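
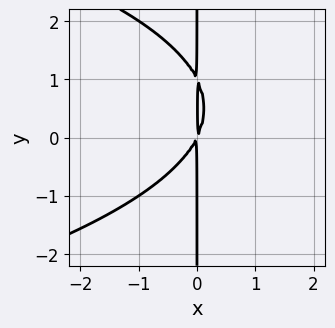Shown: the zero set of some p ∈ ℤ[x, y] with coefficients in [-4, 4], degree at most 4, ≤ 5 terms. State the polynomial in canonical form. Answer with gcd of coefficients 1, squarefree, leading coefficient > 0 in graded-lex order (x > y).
x*y^2 + 2*x^2 - x*y

1. The degree is 3 — the shape is more complex than any degree-2 curve.
2. From the visible intercepts: every point of the y-axis in the box is on the curve.
3. Solving for integer coefficients yields p as stated.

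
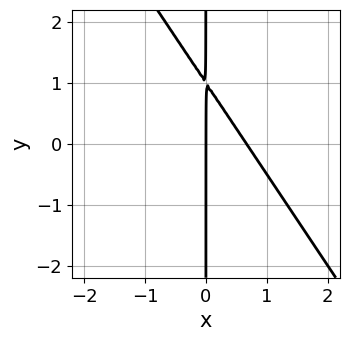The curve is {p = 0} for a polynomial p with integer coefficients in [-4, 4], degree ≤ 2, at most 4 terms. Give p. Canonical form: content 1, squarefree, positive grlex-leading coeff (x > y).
3*x^2 + 2*x*y - 2*x

(a) deg p = 2. A generic line meets the curve in up to 2 points.
(b) Observable constraints: it crosses the x-axis at the gridline x = 0; every point of the y-axis in the box is on the curve.
(c) The integer polynomial consistent with all of this is the stated p.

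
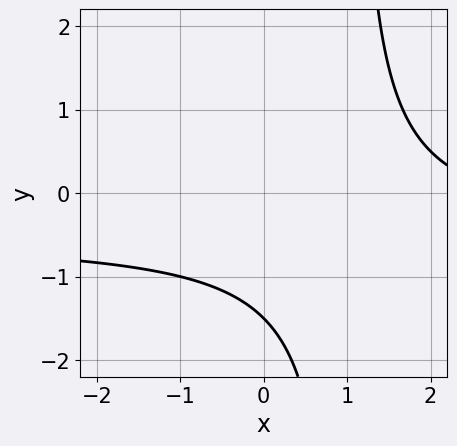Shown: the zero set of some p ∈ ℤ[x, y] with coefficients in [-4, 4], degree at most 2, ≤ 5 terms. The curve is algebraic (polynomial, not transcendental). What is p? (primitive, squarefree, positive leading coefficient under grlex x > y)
First, deg p = 2.
Then, from the visible intercepts: it misses every integer gridline on the x-axis.
Finally, the integer polynomial consistent with all of this is the stated p.

2*x*y + x - 2*y - 3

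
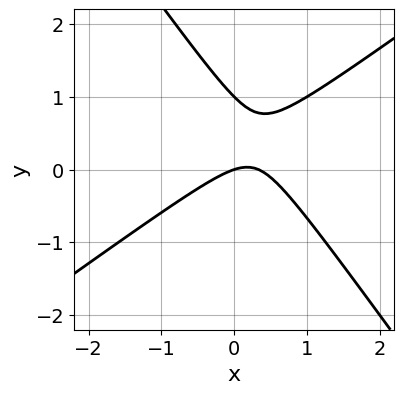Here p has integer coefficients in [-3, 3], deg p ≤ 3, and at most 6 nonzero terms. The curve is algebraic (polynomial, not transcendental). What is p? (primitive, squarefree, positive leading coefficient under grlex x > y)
3*x^2 - 2*x*y - 3*y^2 - x + 3*y

First, the degree is 2 — the shape is more complex than any degree-1 curve.
Then, observable constraints: among the integer gridlines, it crosses the y-axis at y ∈ {0, 1}; one x-axis crossing is at x = 0.
Finally, these observations pin down the coefficients.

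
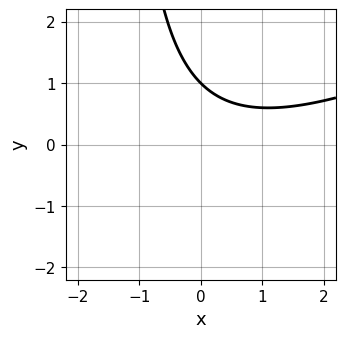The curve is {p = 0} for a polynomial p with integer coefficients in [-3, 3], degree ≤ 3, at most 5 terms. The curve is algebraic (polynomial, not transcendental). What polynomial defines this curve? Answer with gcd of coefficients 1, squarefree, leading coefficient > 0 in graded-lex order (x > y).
x^2 - 2*x*y - x - 3*y + 3

1. The degree is 2 — no degree-1 curve has this shape.
2. Observable constraints: the curve avoids every integer x-axis point in the box; it meets the y-axis at y = 1 (among the integer gridlines).
3. Assembling these constraints gives the stated polynomial.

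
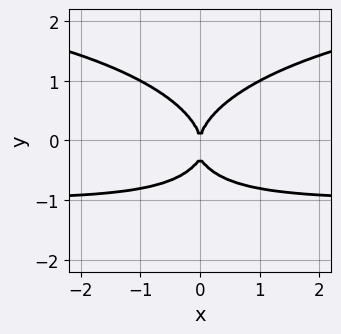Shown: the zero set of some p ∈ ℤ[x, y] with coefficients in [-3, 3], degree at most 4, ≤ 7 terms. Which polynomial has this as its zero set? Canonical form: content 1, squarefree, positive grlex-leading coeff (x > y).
x^2*y^2 + 3*y^4 - 2*x^2*y + y^3 - 3*x^2

1. Degree: a generic line meets the curve in up to 4 points, so deg p = 4.
2. Symmetries: it's symmetric under x → −x, forcing even powers of x.
3. From the axis intercepts and sections: one y-axis crossing is at y = 0; one x-axis crossing is at x = 0.
4. Together with the visible shape, these determine p as stated.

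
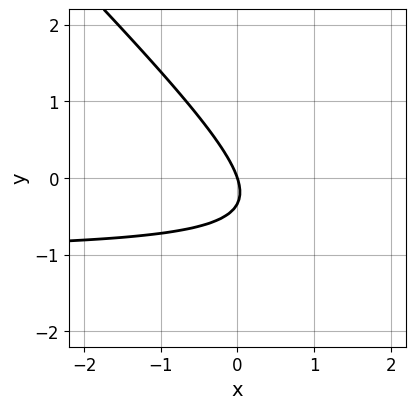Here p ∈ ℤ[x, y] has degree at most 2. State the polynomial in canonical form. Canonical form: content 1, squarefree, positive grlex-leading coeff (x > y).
3*x*y + 3*y^2 + 3*x + y

(a) Degree: the shape is more complex than any degree-1 curve, so deg p = 2.
(b) From the axis intercepts and sections: it meets the y-axis at y = 0 (among the integer gridlines); it meets the x-axis at x = 0 (among the integer gridlines).
(c) Fitting integer coefficients to these (and the overall shape) gives p.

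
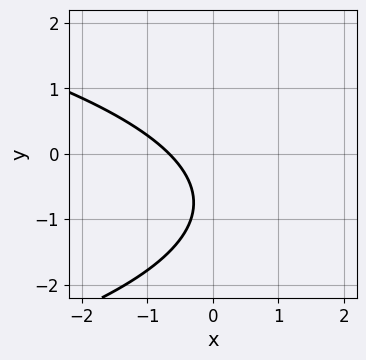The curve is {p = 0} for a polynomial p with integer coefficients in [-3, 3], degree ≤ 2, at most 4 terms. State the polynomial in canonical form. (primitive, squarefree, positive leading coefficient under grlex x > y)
2*y^2 + 3*x + 3*y + 2

First, degree: a generic line meets the curve in up to 2 points, so deg p = 2.
Then, reading off the gridlines: the curve avoids every integer y-axis point in the box.
Finally, these observations pin down the coefficients.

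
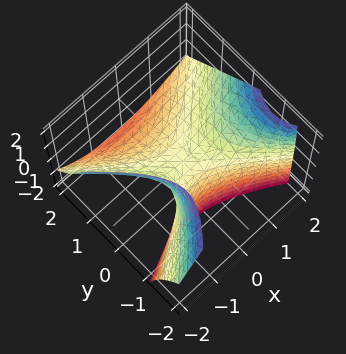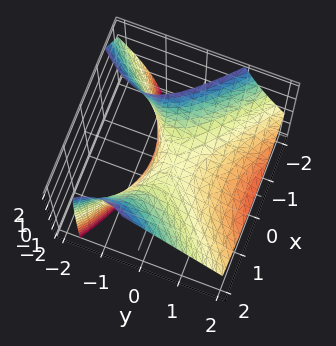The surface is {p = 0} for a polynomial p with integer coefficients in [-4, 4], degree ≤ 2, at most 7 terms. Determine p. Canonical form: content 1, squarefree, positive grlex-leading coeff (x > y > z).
2*x^2 - x*z - 3*y^2 - 3*y*z - 3*z

1. The degree is 2 — no degree-1 surface has this shape.
2. From the axis intercepts and sections: one x-axis crossing is at x = 0; one y-axis crossing is at y = 0; it crosses the z-axis at the gridline z = 0.
3. Solving for integer coefficients yields p as stated.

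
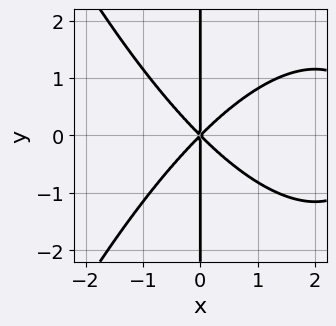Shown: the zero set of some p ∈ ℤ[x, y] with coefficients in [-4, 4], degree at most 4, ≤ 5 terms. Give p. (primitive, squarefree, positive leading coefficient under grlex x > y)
x^4 - 3*x^3 + 3*x*y^2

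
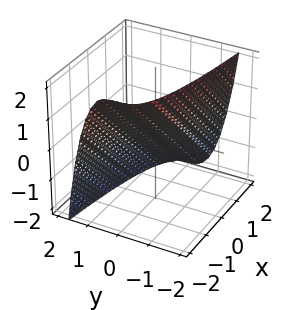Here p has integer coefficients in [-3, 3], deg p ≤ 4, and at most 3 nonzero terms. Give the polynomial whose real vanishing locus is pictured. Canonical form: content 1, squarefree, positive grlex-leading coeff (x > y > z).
y^3 + x + z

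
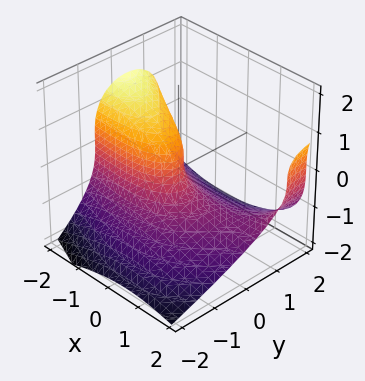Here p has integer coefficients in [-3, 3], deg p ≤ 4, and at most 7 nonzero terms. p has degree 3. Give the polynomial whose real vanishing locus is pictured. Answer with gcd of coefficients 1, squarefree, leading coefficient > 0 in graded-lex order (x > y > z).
1. Degree: a generic line meets the surface in up to 3 points, so deg p = 3.
2. From the axis intercepts and sections: it crosses the y-axis at the gridline y = 0; one z-axis crossing is at z = 0; it meets the x-axis at x = 0 (among the integer gridlines).
3. The integer polynomial consistent with all of this is the stated p.

x^2*y + x*y^2 - 2*z^3 - 3*y^2 - 2*x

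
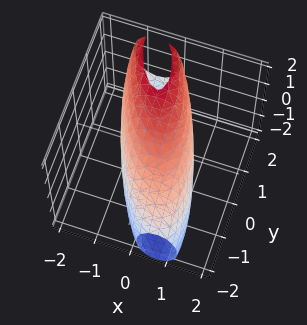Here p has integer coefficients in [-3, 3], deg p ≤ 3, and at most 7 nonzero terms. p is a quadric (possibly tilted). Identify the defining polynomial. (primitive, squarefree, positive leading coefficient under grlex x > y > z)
3*x^2 + 2*x*y + y^2 - y*z + z^2 - 3

First, degree: the shape is more complex than any degree-1 surface, so deg p = 2.
Then, from the visible intercepts: the x-axis gridline crossings are at x ∈ {-1, 1}.
Finally, assembling these constraints gives the stated polynomial.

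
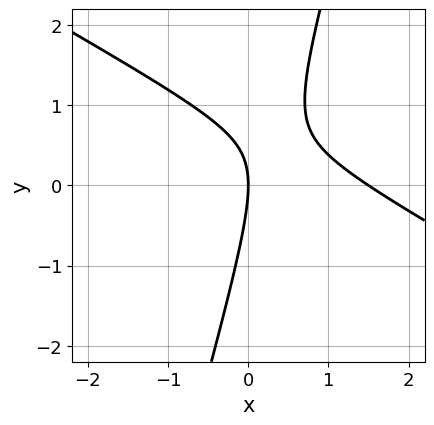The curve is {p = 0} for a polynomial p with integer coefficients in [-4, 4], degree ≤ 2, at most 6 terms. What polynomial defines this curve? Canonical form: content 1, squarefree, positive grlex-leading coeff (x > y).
(a) The degree is 2 — no degree-1 curve has this shape.
(b) From the axis intercepts and sections: it meets the x-axis at x = 0 (among the integer gridlines); it meets the y-axis at y = 0 (among the integer gridlines).
(c) Assembling these constraints gives the stated polynomial.

2*x^2 + 3*x*y - y^2 - 3*x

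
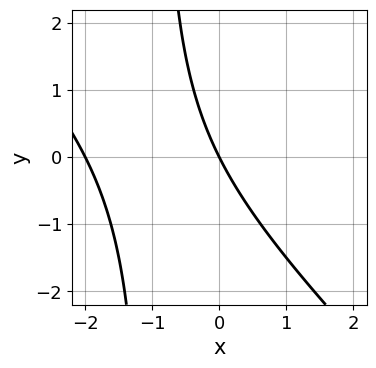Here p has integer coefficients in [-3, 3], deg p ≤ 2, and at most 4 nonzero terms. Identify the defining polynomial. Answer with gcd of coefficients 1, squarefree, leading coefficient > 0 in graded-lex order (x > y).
x^2 + x*y + 2*x + y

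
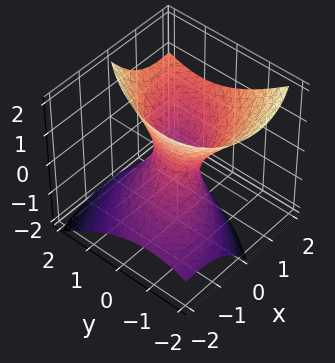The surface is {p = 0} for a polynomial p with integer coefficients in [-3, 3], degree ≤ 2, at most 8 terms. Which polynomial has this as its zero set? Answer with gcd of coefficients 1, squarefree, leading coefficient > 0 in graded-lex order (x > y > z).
2*x^2 - 2*x*y - 3*x*z + 2*y^2 - 2*z^2 - 1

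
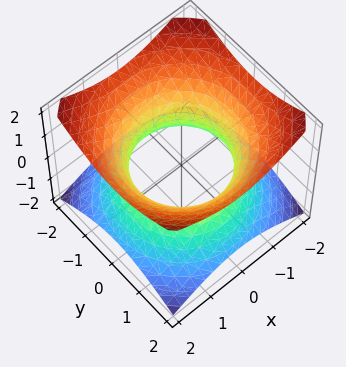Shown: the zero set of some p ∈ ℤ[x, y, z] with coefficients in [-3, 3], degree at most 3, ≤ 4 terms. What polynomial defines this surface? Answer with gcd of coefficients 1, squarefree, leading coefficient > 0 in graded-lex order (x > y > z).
First, the degree is 2 — an hourglass — one-sheet hyperboloid; a quadric.
Then, by symmetry, the surface is invariant under rotation about z: p = q(x² + y², z); mirror symmetry z ↦ −z ⇒ only even powers of z.
Then, from the axis intercepts and sections: a circular section at z = 1 has radius between 1 and 2; the surface avoids every integer z-axis point in the box.
Finally, assembling these constraints gives the stated polynomial.

2*x^2 + 2*y^2 - 3*z^2 - 3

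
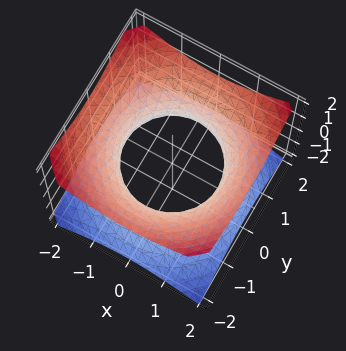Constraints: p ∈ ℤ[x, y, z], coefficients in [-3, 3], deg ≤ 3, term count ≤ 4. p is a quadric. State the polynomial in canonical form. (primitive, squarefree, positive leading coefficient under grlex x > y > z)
2*x^2 + 2*y^2 - 3*z^2 - 3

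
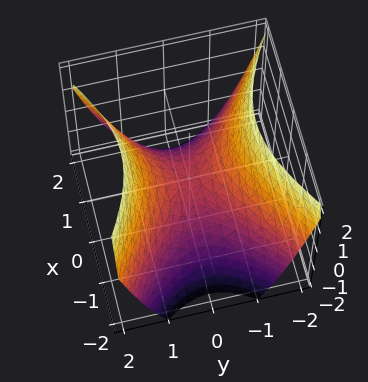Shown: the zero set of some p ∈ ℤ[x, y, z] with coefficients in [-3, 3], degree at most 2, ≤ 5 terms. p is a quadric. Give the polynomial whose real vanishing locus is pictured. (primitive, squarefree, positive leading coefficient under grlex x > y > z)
The degree is 2 — a saddle surface; a quadric.
Symmetries: the x ↦ −x reflection is a symmetry, so x appears only in even powers; the y ↦ −y reflection is a symmetry, so y appears only in even powers.
Observable constraints: it crosses the y-axis at the gridline y = 0; it crosses the x-axis at the gridline x = 0.
Together with the visible shape, these determine p as stated.

2*x^2 - 3*y^2 + 3*z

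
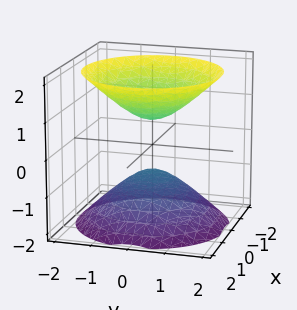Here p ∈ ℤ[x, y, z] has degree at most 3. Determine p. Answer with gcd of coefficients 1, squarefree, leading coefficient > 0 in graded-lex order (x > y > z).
2*x^2 + 2*y^2 - 2*z^2 + 1

First, the picture has 2 separate pieces. Treating them together as one polynomial.
Next, degree: two sheets facing apart; a quadric, so deg p = 2.
Next, symmetries: it's symmetric under z → −z, forcing even powers of z; rotational symmetry about the z-axis ⇒ p depends on x, y only through x² + y².
Next, against the integer gridlines: a circular section at z = -2 has radius between 1 and 2; the surface avoids every integer x-axis point in the box.
Finally, matching integer coefficients to the picture gives p.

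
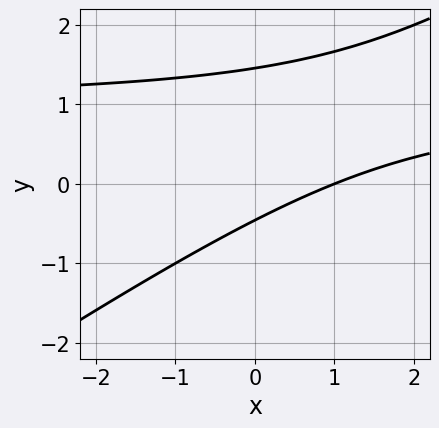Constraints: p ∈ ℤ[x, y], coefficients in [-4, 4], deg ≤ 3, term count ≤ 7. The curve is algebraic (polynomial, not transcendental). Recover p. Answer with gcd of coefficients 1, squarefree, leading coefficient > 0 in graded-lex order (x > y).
(a) Degree: a generic line meets the curve in up to 2 points, so deg p = 2.
(b) Observable constraints: it meets the x-axis at x = 1 (among the integer gridlines).
(c) Solving for integer coefficients yields p as stated.

2*x*y - 3*y^2 - 2*x + 3*y + 2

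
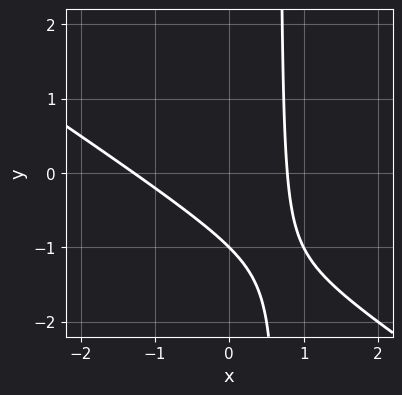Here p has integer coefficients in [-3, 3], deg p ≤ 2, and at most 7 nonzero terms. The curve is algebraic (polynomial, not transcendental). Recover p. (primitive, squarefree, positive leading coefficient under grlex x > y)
2*x^2 + 3*x*y + x - 2*y - 2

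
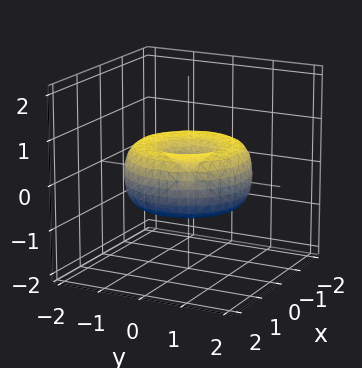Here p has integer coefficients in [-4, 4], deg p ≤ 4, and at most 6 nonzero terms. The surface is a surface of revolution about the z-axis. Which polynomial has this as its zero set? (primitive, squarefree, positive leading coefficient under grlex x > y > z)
1. deg p = 4. The shape is more complex than any degree-3 surface.
2. By symmetry, every cross-section ⟂ z is a circle, so x, y appear only via x² + y².
3. Against the integer gridlines: one z-axis crossing is at z = 0; a circular section at z = 0 has radius between 1 and 2.
4. Putting this together gives p.

x^4 + 2*x^2*y^2 + y^4 - 2*x^2 - 2*y^2 + 2*z^2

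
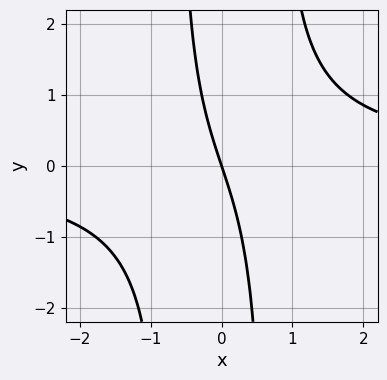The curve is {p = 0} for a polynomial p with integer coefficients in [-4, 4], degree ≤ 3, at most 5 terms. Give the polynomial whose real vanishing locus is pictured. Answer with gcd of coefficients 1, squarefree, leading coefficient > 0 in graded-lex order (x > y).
2*x^2*y - 3*x - y

1. deg p = 3. A generic line meets the curve in up to 3 points.
2. Reading off the gridlines: one x-axis crossing is at x = 0; one y-axis crossing is at y = 0.
3. Solving for integer coefficients yields p as stated.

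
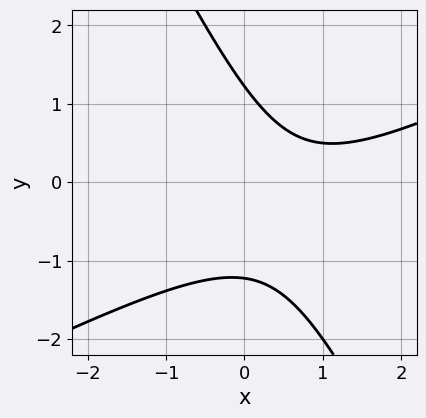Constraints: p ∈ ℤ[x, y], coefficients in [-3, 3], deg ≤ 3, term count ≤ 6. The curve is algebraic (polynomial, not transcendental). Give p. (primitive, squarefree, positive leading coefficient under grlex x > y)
First, the degree is 2 — no degree-1 curve has this shape.
Then, reading off the gridlines: the curve avoids every integer x-axis point in the box.
Finally, putting this together gives p.

2*x^2 - 3*x*y - 2*y^2 - 3*x + 3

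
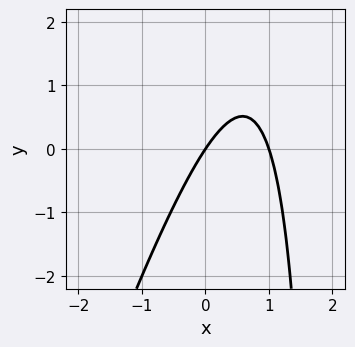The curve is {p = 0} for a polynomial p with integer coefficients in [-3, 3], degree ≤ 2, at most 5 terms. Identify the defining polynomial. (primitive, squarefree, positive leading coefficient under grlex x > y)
First, the degree is 2 — a generic line meets the curve in up to 2 points.
Next, from the visible intercepts: the x-axis gridline crossings are at x ∈ {0, 1}; it meets the y-axis at y = 0 (among the integer gridlines).
Finally, solving for integer coefficients yields p as stated.

3*x^2 - x*y - 3*x + 2*y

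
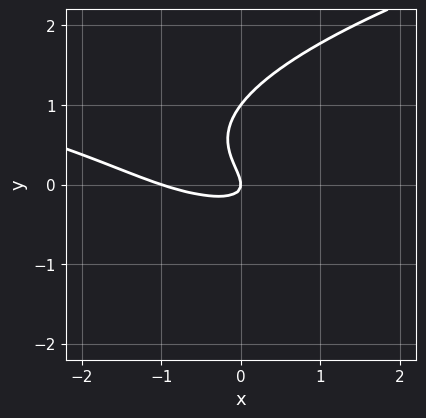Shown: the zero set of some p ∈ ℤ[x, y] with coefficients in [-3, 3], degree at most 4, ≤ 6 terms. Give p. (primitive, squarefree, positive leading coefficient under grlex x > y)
(a) Degree: no degree-2 curve has this shape, so deg p = 3.
(b) Observable constraints: the y-axis gridline crossings are at y ∈ {0, 1}; among the integer gridlines, it crosses the x-axis at x ∈ {-1, 0}.
(c) The integer polynomial consistent with all of this is the stated p.

3*y^3 - x^2 - 3*x*y - 3*y^2 - x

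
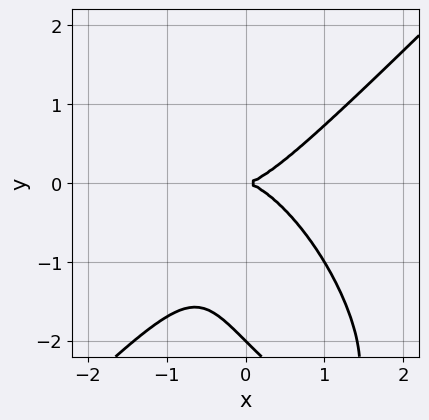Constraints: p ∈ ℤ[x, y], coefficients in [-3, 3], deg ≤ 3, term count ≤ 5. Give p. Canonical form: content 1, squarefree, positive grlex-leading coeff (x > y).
2*x^3 - x*y^2 - y^3 - 2*y^2

1. deg p = 3.
2. From the visible intercepts: one x-axis crossing is at x = 0; the y-axis gridline crossings are at y ∈ {-2, 0}.
3. Together with the visible shape, these determine p as stated.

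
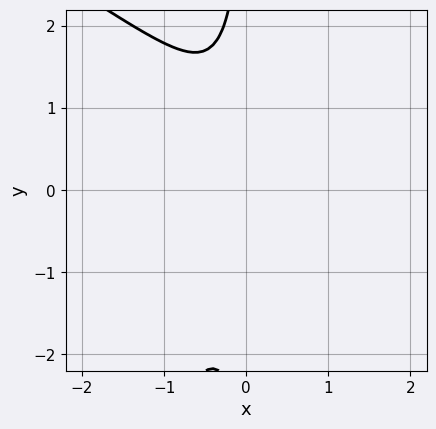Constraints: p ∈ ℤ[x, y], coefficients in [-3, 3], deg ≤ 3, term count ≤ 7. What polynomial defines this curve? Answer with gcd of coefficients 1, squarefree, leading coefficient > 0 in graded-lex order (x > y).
deg p = 3. A generic line meets the curve in up to 3 points.
From the visible intercepts: the curve avoids every integer x-axis point in the box; no y-intercept at any integer in the box.
These observations pin down the coefficients.

x^3 + x^2*y - x*y^2 - 3*x^2 - 1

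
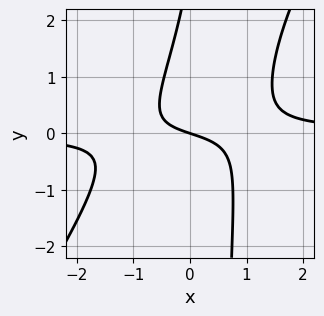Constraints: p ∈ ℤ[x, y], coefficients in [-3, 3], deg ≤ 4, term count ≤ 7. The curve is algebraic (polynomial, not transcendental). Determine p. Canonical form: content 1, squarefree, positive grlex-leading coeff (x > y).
3*x^2*y - 2*x*y^2 + y^2 - x - 3*y

(a) The degree is 3 — a generic line meets the curve in up to 3 points.
(b) Observable constraints: it meets the x-axis at x = 0 (among the integer gridlines); it meets the y-axis at y = 0 (among the integer gridlines).
(c) The integer polynomial consistent with all of this is the stated p.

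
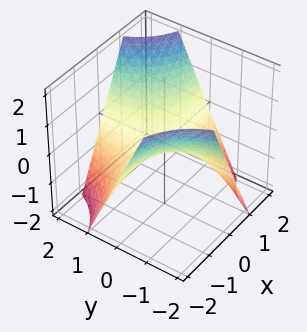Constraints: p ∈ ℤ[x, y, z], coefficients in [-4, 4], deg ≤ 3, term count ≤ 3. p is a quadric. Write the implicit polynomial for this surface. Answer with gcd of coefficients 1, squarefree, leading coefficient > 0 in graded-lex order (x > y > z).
x*y - z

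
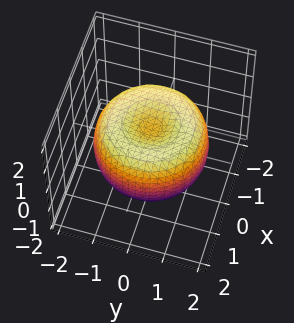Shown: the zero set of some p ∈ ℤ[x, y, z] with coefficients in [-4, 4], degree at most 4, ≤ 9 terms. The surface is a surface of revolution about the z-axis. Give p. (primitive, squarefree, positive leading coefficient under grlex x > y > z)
The degree is 4 — the shape is more complex than any degree-3 surface.
By symmetry, the z-axis is an axis of rotation, so x and y enter only as x² + y².
From the visible intercepts: a circular section at z = 0 has radius between 1 and 2.
Solving for integer coefficients yields p as stated.

x^4 + 2*x^2*y^2 + y^4 - 2*x^2 - 2*y^2 + 2*z^2 - 1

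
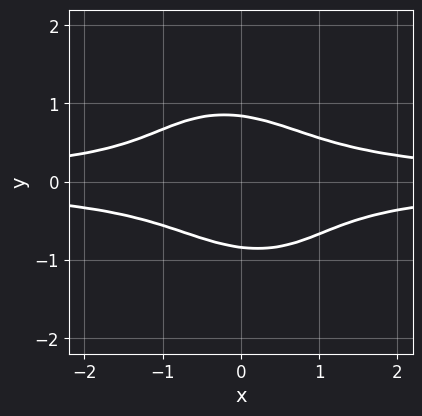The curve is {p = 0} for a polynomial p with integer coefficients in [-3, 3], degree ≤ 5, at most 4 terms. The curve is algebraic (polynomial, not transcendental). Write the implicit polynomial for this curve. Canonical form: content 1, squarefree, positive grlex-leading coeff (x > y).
2*x^2*y^2 + x*y^3 + 2*y^4 - 1

deg p = 4.
Observable constraints: it misses every integer gridline on the x-axis.
The integer polynomial consistent with all of this is the stated p.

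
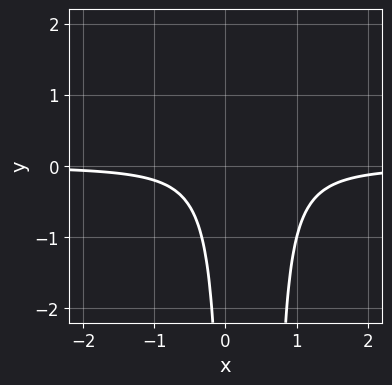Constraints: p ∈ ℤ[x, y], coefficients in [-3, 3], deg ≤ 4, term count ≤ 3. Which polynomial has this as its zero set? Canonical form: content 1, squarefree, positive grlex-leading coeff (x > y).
3*x^2*y - 2*x*y + 1

Degree: no degree-2 curve has this shape, so deg p = 3.
Reading off the gridlines: it misses every integer gridline on the y-axis; it misses every integer gridline on the x-axis.
These observations pin down the coefficients.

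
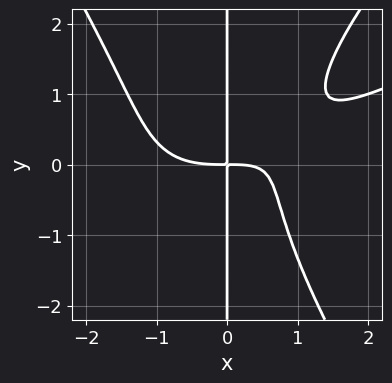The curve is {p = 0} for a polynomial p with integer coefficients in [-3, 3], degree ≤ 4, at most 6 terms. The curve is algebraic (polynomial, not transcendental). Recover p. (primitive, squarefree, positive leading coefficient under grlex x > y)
First, the degree is 4 — a generic line meets the curve in up to 4 points.
Then, checking where it meets the axes: every point of the y-axis in the box is on the curve.
Finally, the integer polynomial consistent with all of this is the stated p.

x^4 - 2*x^3*y + x*y^3 - 2*x^2*y + 3*x*y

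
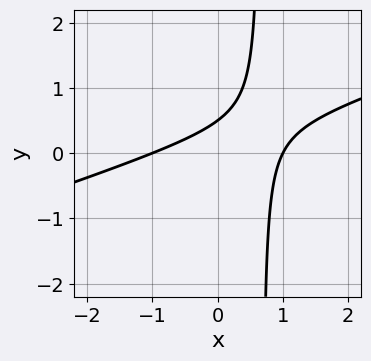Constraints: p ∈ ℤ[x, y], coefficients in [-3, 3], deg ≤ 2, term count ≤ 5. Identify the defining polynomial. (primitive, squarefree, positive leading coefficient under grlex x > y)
First, degree: the shape is more complex than any degree-1 curve, so deg p = 2.
Then, reading off the gridlines: among the integer gridlines, it crosses the x-axis at x ∈ {-1, 1}.
Finally, putting this together gives p.

x^2 - 3*x*y + 2*y - 1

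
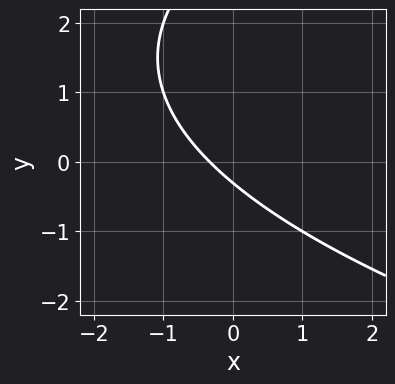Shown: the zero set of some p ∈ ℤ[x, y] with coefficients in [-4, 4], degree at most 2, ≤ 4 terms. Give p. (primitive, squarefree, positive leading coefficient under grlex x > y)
(a) The degree is 2 — a generic line meets the curve in up to 2 points.
(b) The integer polynomial consistent with all of this is the stated p.

y^2 - 3*x - 3*y - 1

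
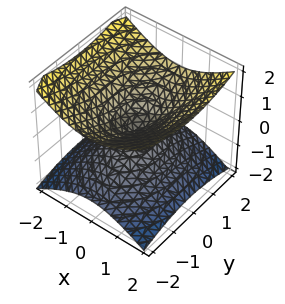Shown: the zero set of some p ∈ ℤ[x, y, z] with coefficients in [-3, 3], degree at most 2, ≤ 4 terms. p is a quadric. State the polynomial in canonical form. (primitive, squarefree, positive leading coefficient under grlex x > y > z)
2*x^2 + y^2 - 3*z^2

The degree is 2 — a double cone through the origin; a quadric.
Symmetries: the z ↦ −z reflection is a symmetry, so z appears only in even powers; mirror symmetry x ↦ −x ⇒ only even powers of x; the y ↦ −y reflection is a symmetry, so y appears only in even powers.
Checking where it meets the axes: it crosses the y-axis at the gridline y = 0; one z-axis crossing is at z = 0; it crosses the x-axis at the gridline x = 0.
Matching integer coefficients to the picture gives p.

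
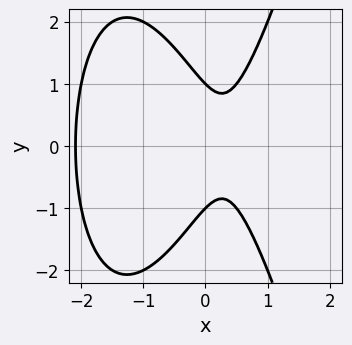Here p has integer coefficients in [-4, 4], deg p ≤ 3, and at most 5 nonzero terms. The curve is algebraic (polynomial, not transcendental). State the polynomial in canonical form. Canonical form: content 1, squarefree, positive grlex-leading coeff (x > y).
2*x^3 + 3*x^2 - y^2 - 2*x + 1

First, the degree is 3 — no degree-2 curve has this shape.
Then, symmetries: it's symmetric under y → −y, forcing even powers of y.
Next, against the integer gridlines: it misses every integer gridline on the x-axis; the y-axis gridline crossings are at y ∈ {-1, 1}.
Finally, together with the visible shape, these determine p as stated.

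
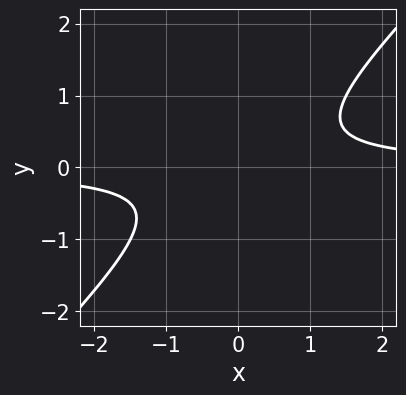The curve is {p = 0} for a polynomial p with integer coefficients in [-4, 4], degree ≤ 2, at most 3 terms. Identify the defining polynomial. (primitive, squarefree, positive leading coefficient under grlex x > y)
(a) Degree: the shape is more complex than any degree-1 curve, so deg p = 2.
(b) Against the integer gridlines: it misses every integer gridline on the x-axis; it misses every integer gridline on the y-axis.
(c) Assembling these constraints gives the stated polynomial.

2*x*y - 2*y^2 - 1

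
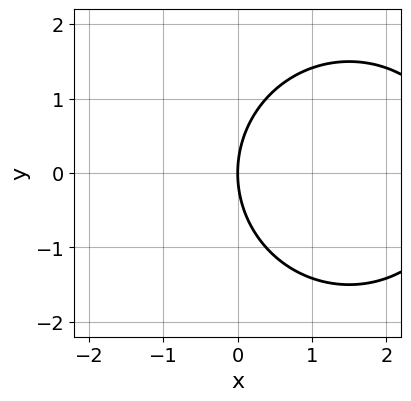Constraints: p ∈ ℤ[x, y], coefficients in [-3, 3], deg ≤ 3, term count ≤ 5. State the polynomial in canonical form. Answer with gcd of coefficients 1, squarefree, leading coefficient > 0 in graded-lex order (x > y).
First, the degree is 2 — no degree-1 curve has this shape.
Then, symmetries: it's symmetric under y → −y, forcing even powers of y.
Next, from the visible intercepts: it meets the x-axis at x = 0 (among the integer gridlines); one y-axis crossing is at y = 0.
Finally, together with the visible shape, these determine p as stated.

x^2 + y^2 - 3*x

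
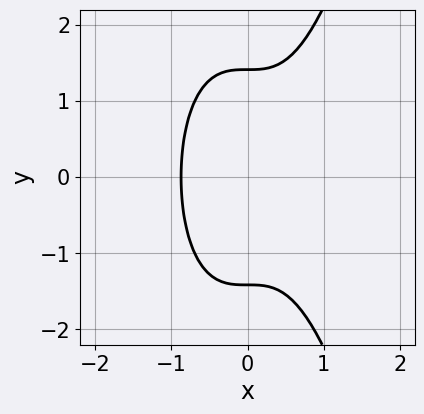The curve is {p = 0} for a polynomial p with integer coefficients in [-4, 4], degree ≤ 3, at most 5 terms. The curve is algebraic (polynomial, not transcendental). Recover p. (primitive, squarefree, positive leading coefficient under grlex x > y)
(a) deg p = 3. No degree-2 curve has this shape.
(b) Symmetries: mirror symmetry y ↦ −y ⇒ only even powers of y.
(c) Putting this together gives p.

3*x^3 - y^2 + 2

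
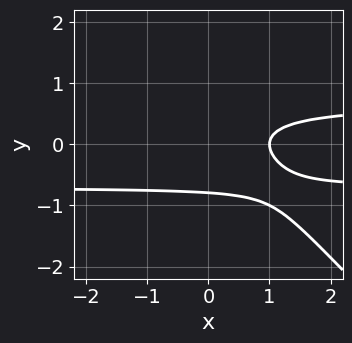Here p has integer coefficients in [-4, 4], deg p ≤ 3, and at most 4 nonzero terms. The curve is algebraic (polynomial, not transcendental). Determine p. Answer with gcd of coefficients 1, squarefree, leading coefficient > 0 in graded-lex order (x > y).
2*x*y^2 + 2*y^3 - x + 1

deg p = 3. The shape is more complex than any degree-2 curve.
From the visible intercepts: one x-axis crossing is at x = 1.
Matching integer coefficients to the picture gives p.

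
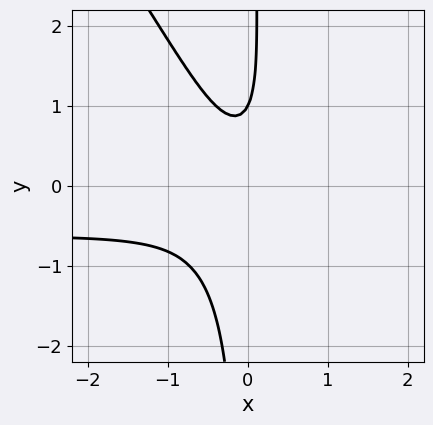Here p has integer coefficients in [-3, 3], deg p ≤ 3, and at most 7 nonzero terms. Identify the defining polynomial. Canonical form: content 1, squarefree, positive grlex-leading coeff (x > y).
3*x^2*y + 2*x*y^2 + 2*x^2 - y + 1

1. Degree: the shape is more complex than any degree-2 curve, so deg p = 3.
2. From the visible intercepts: it meets the y-axis at y = 1 (among the integer gridlines); the curve avoids every integer x-axis point in the box.
3. Assembling these constraints gives the stated polynomial.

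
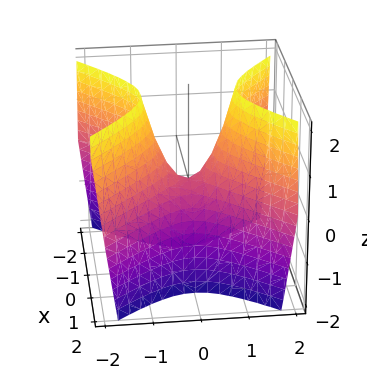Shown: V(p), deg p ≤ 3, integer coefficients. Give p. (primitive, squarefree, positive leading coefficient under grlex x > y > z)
First, deg p = 2.
Then, symmetries: mirror symmetry x ↦ −x ⇒ only even powers of x; the y ↦ −y reflection is a symmetry, so y appears only in even powers.
Then, from the axis intercepts and sections: one x-axis crossing is at x = 0; it meets the y-axis at y = 0 (among the integer gridlines); it meets the z-axis at z = 0 (among the integer gridlines).
Finally, assembling these constraints gives the stated polynomial.

2*x^2 - 2*y^2 + z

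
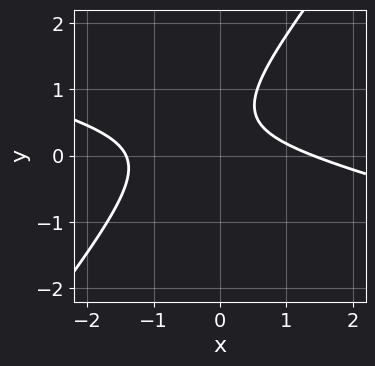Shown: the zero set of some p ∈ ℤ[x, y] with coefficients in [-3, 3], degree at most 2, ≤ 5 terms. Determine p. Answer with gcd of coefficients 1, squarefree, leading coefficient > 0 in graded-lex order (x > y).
1. Degree: a generic line meets the curve in up to 2 points, so deg p = 2.
2. From the visible intercepts: it misses every integer gridline on the y-axis.
3. Putting this together gives p.

x^2 + 3*x*y - 3*y^2 + 3*y - 2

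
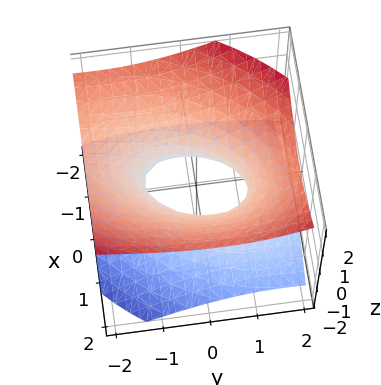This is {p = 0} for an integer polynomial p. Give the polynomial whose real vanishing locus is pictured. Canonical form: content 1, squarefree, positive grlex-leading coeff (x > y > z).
2*x^2 - x*y + y^2 + y*z - 3*z^2 - 1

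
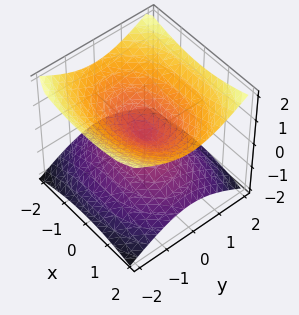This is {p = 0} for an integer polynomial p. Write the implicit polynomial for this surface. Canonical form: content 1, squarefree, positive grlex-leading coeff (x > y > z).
1. deg p = 2. A double cone through the origin; a quadric.
2. Symmetries: the y ↦ −y reflection is a symmetry, so y appears only in even powers; it's symmetric under z → −z, forcing even powers of z; it's symmetric under x → −x, forcing even powers of x.
3. From the visible intercepts: it crosses the y-axis at the gridline y = 0; it meets the x-axis at x = 0 (among the integer gridlines); one z-axis crossing is at z = 0.
4. These observations pin down the coefficients.

x^2 + 2*y^2 - 3*z^2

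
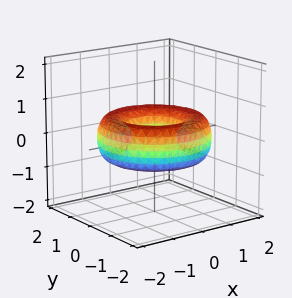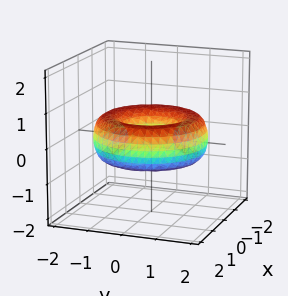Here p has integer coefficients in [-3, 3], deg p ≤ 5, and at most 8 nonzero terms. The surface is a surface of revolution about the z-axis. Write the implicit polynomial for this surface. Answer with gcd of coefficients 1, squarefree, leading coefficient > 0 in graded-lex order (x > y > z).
1. Degree: a generic line meets the surface in up to 4 points, so deg p = 4.
2. By symmetry, the z-axis is an axis of rotation, so x and y enter only as x² + y².
3. Checking where it meets the axes: a circular section at z = 0 has radius between 0 and 1; no z-intercept at any integer in the box.
4. Putting this together gives p.

x^4 + 2*x^2*y^2 + y^4 - 3*x^2 - 3*y^2 + 3*z^2 + 1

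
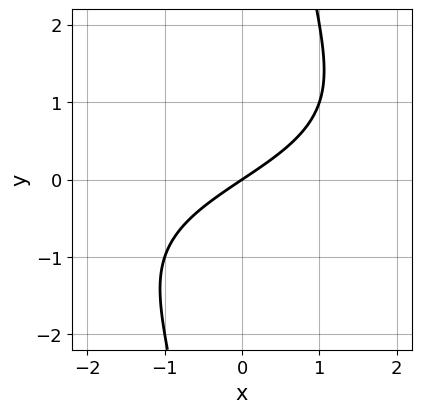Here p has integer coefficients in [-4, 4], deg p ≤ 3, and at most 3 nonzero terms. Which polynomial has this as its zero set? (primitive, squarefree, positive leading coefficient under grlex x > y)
(a) Degree: no degree-2 curve has this shape, so deg p = 3.
(b) Checking where it meets the axes: it meets the y-axis at y = 0 (among the integer gridlines); it crosses the x-axis at the gridline x = 0.
(c) Solving for integer coefficients yields p as stated.

x*y^2 + 2*x - 3*y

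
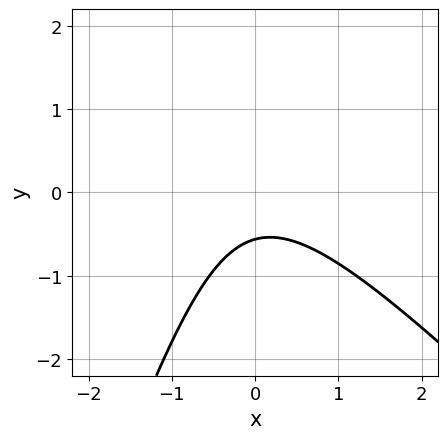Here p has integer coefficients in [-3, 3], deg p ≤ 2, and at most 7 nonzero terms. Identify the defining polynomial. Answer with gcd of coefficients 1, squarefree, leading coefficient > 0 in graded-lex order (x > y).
The degree is 2 — no degree-1 curve has this shape.
Against the integer gridlines: no x-intercept at any integer in the box.
Solving for integer coefficients yields p as stated.

3*x^2 + 2*x*y - y^2 + 3*y + 2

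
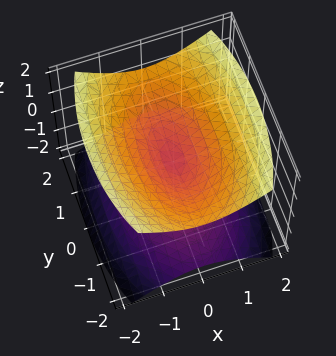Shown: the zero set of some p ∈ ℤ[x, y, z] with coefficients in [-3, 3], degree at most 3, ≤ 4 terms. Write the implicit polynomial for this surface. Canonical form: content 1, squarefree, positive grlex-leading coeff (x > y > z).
(a) The picture has 2 separate pieces.
(b) deg p = 2.
(c) Symmetries: mirror symmetry z ↦ −z ⇒ only even powers of z; it's symmetric under y → −y, forcing even powers of y; mirror symmetry x ↦ −x ⇒ only even powers of x.
(d) Checking where it meets the axes: it meets the y-axis at y = 0 (among the integer gridlines); it meets the z-axis at z = 0 (among the integer gridlines); it crosses the x-axis at the gridline x = 0.
(e) Together with the visible shape, these determine p as stated.

3*x^2 + y^2 - 3*z^2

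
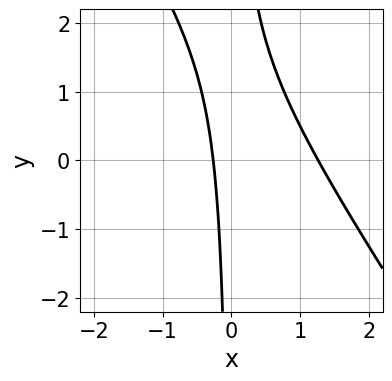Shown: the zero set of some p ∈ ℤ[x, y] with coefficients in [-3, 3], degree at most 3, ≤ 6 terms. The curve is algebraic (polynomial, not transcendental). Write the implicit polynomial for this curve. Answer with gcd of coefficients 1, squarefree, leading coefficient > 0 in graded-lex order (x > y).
3*x^2 + 2*x*y - 3*x - 1

(a) Degree: the shape is more complex than any degree-1 curve, so deg p = 2.
(b) Against the integer gridlines: it misses every integer gridline on the y-axis.
(c) The integer polynomial consistent with all of this is the stated p.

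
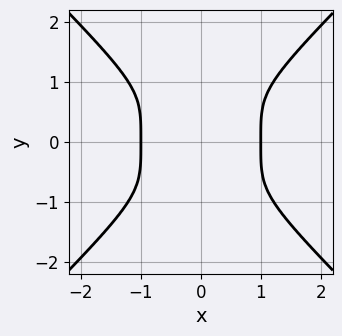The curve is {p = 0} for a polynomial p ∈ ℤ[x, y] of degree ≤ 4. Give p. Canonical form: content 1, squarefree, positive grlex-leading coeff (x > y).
3*x^4 - 3*y^4 - x^2 - 2

1. Degree: the shape is more complex than any degree-3 curve, so deg p = 4.
2. Symmetries: mirror symmetry x ↦ −x ⇒ only even powers of x; it's symmetric under y → −y, forcing even powers of y.
3. From the visible intercepts: the x-axis gridline crossings are at x ∈ {-1, 1}; the curve avoids every integer y-axis point in the box.
4. Matching integer coefficients to the picture gives p.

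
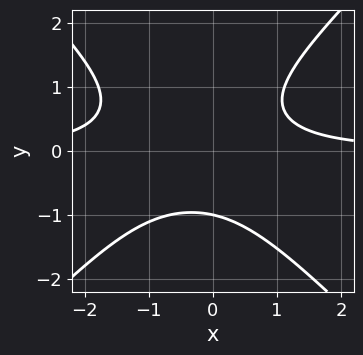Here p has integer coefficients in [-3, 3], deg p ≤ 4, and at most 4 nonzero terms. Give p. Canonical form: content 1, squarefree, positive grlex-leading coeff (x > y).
The degree is 3 — no degree-2 curve has this shape.
Against the integer gridlines: the curve avoids every integer x-axis point in the box; it crosses the y-axis at the gridline y = -1.
Putting this together gives p.

3*x^2*y - 3*y^3 + 2*x*y - 3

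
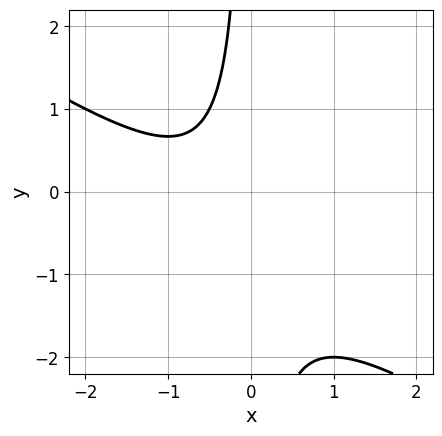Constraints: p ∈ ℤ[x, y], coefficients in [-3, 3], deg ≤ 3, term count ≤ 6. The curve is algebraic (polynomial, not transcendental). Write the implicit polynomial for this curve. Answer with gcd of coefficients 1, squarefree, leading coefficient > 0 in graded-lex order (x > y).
Degree: no degree-1 curve has this shape, so deg p = 2.
From the visible intercepts: the curve avoids every integer y-axis point in the box; it misses every integer gridline on the x-axis.
Fitting integer coefficients to these (and the overall shape) gives p.

2*x^2 + 3*x*y + 2*x + 2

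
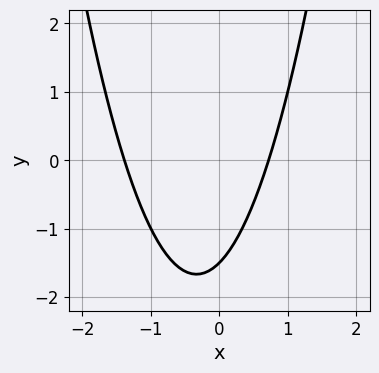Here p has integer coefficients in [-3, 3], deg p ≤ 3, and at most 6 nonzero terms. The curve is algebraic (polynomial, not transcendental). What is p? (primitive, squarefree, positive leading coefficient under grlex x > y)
3*x^2 + 2*x - 2*y - 3

1. deg p = 2. No degree-1 curve has this shape.
2. Solving for integer coefficients yields p as stated.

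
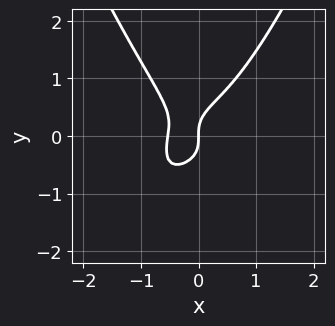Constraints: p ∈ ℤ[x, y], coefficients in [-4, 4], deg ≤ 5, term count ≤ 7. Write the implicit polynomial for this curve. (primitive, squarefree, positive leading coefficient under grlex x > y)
(a) Degree: a generic line meets the curve in up to 4 points, so deg p = 4.
(b) Against the integer gridlines: one x-axis crossing is at x = 0; one y-axis crossing is at y = 0.
(c) Matching integer coefficients to the picture gives p.

3*x^4 + x^2*y - 2*y^3 + x^2 + x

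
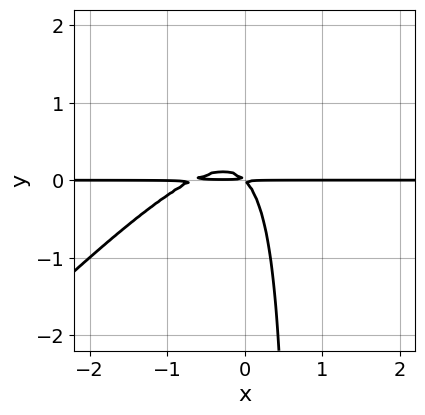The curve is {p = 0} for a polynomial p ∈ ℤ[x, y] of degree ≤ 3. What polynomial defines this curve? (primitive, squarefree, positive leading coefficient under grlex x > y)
3*x^2*y - 3*x*y^2 + 2*x*y + 2*y^2

The degree is 3 — the shape is more complex than any degree-2 curve.
Checking where it meets the axes: the visible x-axis segment lies entirely on the curve.
Putting this together gives p.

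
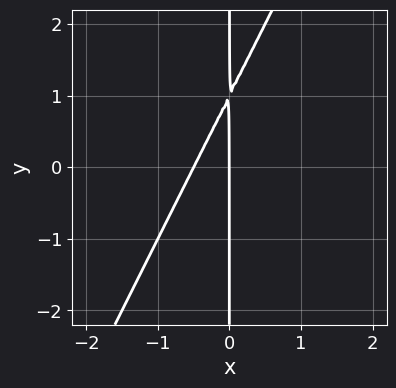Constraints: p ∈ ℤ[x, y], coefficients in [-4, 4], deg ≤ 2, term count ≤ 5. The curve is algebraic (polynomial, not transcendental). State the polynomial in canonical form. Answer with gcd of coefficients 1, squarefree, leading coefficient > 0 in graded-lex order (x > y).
2*x^2 - x*y + x

1. deg p = 2. The shape is more complex than any degree-1 curve.
2. Against the integer gridlines: every point of the y-axis in the box is on the curve; one x-axis crossing is at x = 0.
3. These observations pin down the coefficients.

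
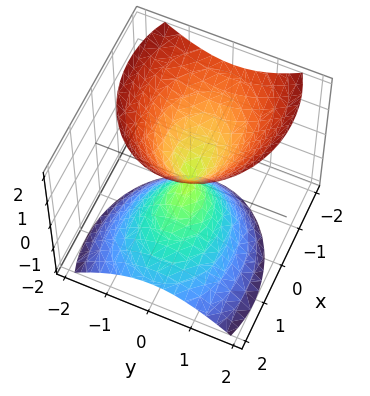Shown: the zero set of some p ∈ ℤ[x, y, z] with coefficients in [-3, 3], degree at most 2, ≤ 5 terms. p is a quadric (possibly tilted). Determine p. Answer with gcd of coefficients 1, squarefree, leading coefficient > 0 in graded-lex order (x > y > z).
First, the picture has 2 separate pieces. Treating them together as one polynomial.
Then, deg p = 2. The shape is more complex than any degree-1 surface.
Next, from the visible intercepts: it meets the y-axis at y = 0 (among the integer gridlines); it crosses the x-axis at the gridline x = 0; it crosses the z-axis at the gridline z = 0.
Finally, the integer polynomial consistent with all of this is the stated p.

2*x^2 + 2*x*z + 3*y^2 - 2*z^2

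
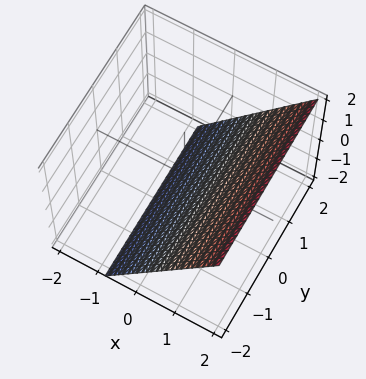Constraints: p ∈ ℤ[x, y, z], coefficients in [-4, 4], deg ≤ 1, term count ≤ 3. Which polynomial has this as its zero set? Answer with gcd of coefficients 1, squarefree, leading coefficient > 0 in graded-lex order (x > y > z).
3*x - 2*z - 2

1. deg p = 1. The surface is flat (a plane).
2. Checking where it meets the axes: it misses every integer gridline on the y-axis; one z-axis crossing is at z = -1.
3. Together with the visible shape, these determine p as stated.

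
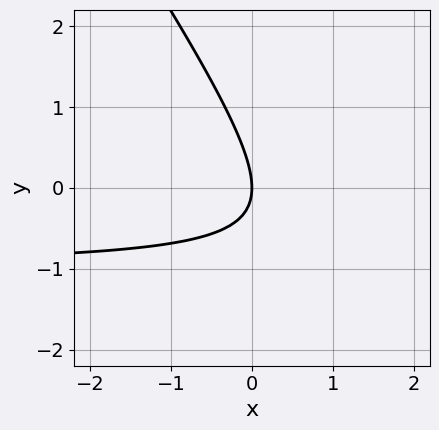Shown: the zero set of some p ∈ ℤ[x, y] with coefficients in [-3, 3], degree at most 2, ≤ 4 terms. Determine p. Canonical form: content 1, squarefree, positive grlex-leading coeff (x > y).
3*x*y + 2*y^2 + 3*x

1. The degree is 2 — a generic line meets the curve in up to 2 points.
2. Reading off the gridlines: it crosses the x-axis at the gridline x = 0; it meets the y-axis at y = 0 (among the integer gridlines).
3. The integer polynomial consistent with all of this is the stated p.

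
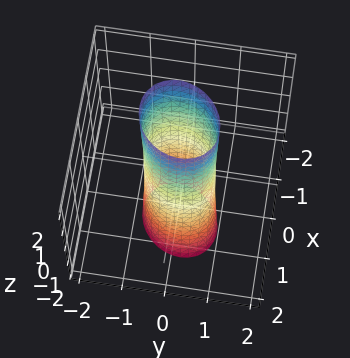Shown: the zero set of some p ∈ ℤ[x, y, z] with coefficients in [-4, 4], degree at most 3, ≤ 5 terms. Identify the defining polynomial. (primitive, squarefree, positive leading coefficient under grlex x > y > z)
3*x^2 - x*y + x*z + 3*y^2 - 2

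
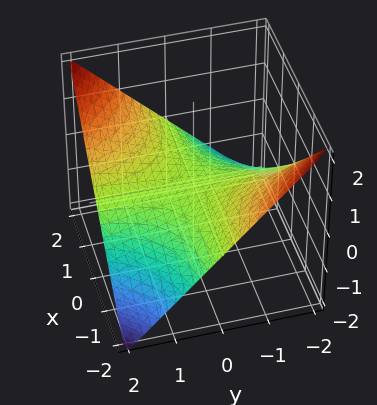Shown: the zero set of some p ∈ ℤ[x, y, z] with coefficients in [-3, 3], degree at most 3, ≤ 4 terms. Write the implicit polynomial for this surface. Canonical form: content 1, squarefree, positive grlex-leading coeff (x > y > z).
x*y - 2*z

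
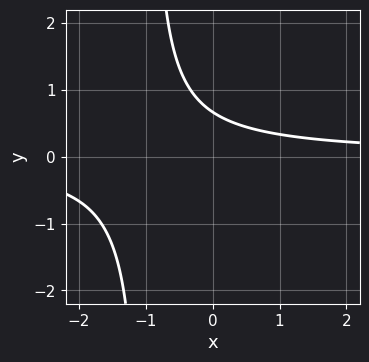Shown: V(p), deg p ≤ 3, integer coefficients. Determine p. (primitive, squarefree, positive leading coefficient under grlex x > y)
3*x*y + 3*y - 2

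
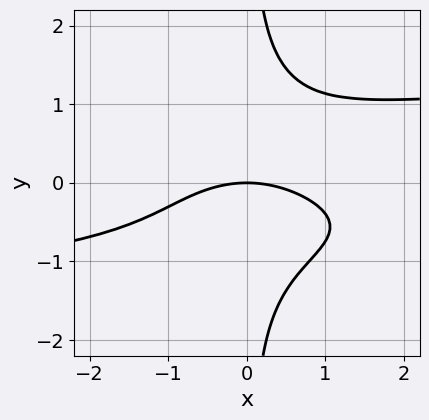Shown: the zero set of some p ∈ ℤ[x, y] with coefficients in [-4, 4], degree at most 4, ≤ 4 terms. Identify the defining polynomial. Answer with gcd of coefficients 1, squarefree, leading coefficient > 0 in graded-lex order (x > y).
1. Degree: the shape is more complex than any degree-3 curve, so deg p = 4.
2. Checking where it meets the axes: one y-axis crossing is at y = 0; one x-axis crossing is at x = 0.
3. Putting this together gives p.

3*x*y^3 - x^2 - 3*y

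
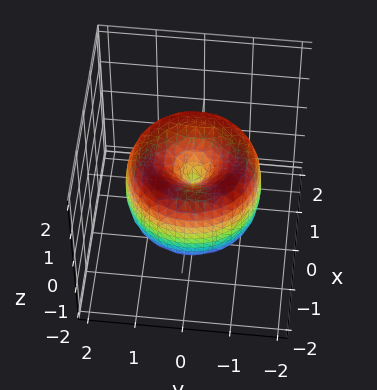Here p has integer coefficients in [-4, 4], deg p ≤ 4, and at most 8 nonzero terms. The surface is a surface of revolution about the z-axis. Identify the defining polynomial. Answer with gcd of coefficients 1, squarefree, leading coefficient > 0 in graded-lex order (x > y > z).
First, deg p = 4. A generic line meets the surface in up to 4 points.
Next, by symmetry, the surface is invariant under rotation about z: p = q(x² + y², z).
Then, against the integer gridlines: a circular section at z = -1 has radius exactly 1; it meets the y-axis at y = 0 (among the integer gridlines); it meets the x-axis at x = 0 (among the integer gridlines); it crosses the z-axis at the gridline z = 0.
Finally, solving for integer coefficients yields p as stated.

x^4 + 2*x^2*y^2 + y^4 - 2*x^2 - 2*y^2 + z^2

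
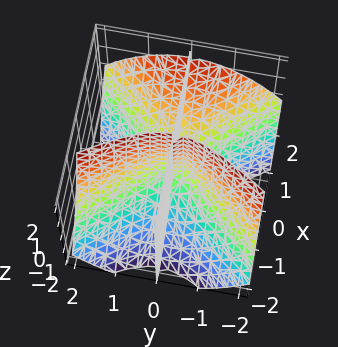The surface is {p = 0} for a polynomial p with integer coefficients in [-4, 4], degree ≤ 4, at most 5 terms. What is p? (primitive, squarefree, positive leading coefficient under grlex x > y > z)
I count 3 distinct pieces. They look like related sheets of one shape, so recover p as a whole.
deg p = 3. The shape is more complex than any degree-2 surface.
Reading off the gridlines: it meets the y-axis at y = 0 (among the integer gridlines); every point of the x-axis in the box is on the surface.
These observations pin down the coefficients. Check: (0, 0, 2) on the z-axis lies on the surface, and p(0, 0, 2) = 0. ✓

3*x^2*y - 3*x*y*z - 2*y^3 - x*y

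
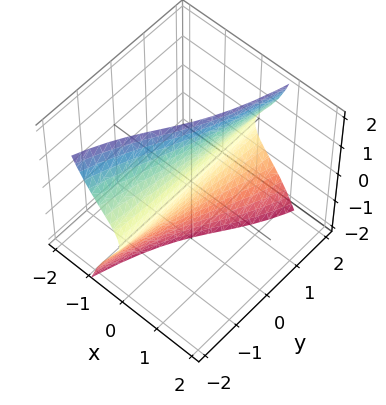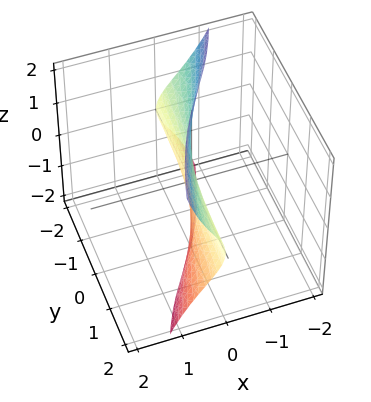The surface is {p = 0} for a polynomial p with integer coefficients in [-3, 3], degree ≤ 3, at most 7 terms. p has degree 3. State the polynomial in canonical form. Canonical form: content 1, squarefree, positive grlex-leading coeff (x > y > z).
1. The degree is 3 — no degree-2 surface has this shape.
2. Reading off the gridlines: the visible y-axis segment lies entirely on the surface; it crosses the x-axis at the gridline x = 0; every point of the z-axis in the box is on the surface.
3. Solving for integer coefficients yields p as stated.

2*x^3 + x^2*z + x*z^2 - y*z^2 + 3*x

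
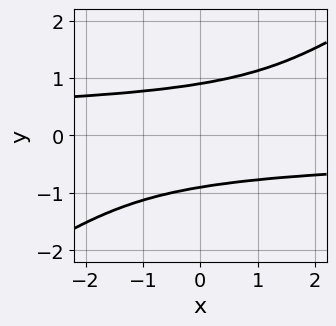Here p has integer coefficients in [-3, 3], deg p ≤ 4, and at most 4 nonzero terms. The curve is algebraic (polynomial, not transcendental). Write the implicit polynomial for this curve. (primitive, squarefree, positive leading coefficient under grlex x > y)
2*x*y^3 - 3*y^4 + 2

(a) The degree is 4 — a generic line meets the curve in up to 4 points.
(b) Observable constraints: the curve avoids every integer x-axis point in the box.
(c) Together with the visible shape, these determine p as stated.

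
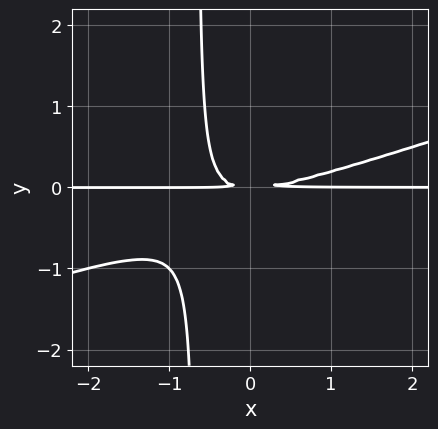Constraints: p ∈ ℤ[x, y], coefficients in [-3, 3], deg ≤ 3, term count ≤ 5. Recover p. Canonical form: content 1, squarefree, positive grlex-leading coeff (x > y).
(a) The degree is 3 — a generic line meets the curve in up to 3 points.
(b) From the visible intercepts: the visible x-axis segment lies entirely on the curve.
(c) Solving for integer coefficients yields p as stated.

x^2*y - 3*x*y^2 - 2*y^2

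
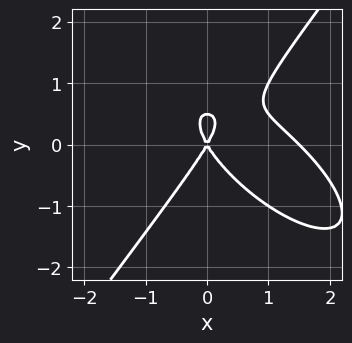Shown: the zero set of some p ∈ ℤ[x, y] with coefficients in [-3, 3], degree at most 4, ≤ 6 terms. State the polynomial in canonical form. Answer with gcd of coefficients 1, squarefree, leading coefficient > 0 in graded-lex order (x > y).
1. Degree: a generic line meets the curve in up to 3 points, so deg p = 3.
2. From the visible intercepts: it crosses the x-axis at the gridline x = 0; one y-axis crossing is at y = 0.
3. Assembling these constraints gives the stated polynomial.

2*x^3 + 2*x^2*y - 2*y^3 - 3*x^2 + y^2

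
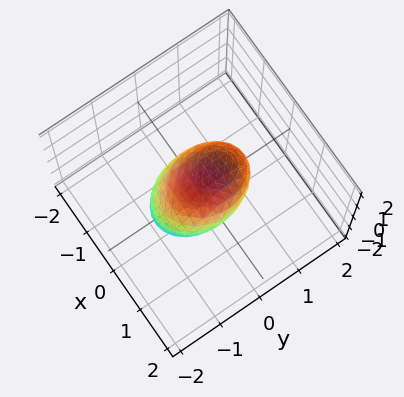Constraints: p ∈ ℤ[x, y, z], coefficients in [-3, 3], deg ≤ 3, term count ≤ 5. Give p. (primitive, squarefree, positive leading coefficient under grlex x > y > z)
First, deg p = 2.
Then, reading off the gridlines: the y-axis gridline crossings are at y ∈ {-1, 1}.
Finally, matching integer coefficients to the picture gives p.

3*x^2 + 2*y^2 - 2*y*z + 3*z^2 - 2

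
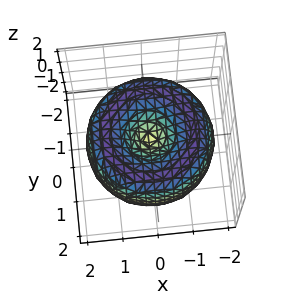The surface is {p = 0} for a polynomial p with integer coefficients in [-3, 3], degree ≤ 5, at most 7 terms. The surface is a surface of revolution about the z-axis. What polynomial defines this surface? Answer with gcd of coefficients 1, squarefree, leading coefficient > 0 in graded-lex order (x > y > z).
x^4 + 2*x^2*y^2 + y^4 - 3*x^2 - 3*y^2 + 2*z^2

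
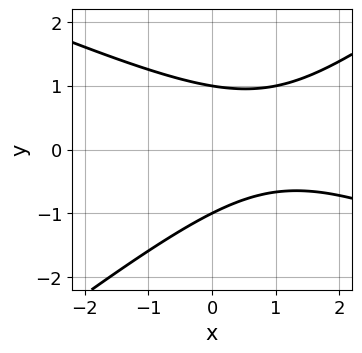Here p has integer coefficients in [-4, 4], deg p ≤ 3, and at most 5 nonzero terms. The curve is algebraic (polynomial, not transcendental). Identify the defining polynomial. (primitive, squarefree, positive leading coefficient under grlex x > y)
1. deg p = 2.
2. Checking where it meets the axes: it misses every integer gridline on the x-axis; the y-axis gridline crossings are at y ∈ {-1, 1}.
3. These observations pin down the coefficients.

x^2 + x*y - 3*y^2 - 2*x + 3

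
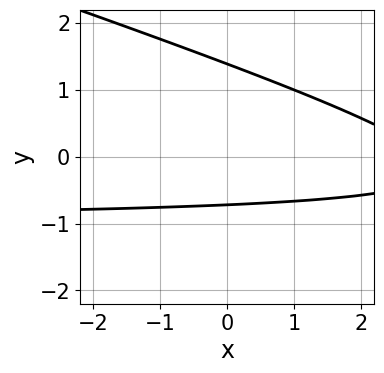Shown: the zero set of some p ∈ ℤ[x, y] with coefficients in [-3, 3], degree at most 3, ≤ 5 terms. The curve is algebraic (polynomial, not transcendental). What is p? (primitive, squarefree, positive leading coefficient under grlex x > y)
Degree: the shape is more complex than any degree-1 curve, so deg p = 2.
Checking where it meets the axes: no x-intercept at any integer in the box.
These observations pin down the coefficients.

x*y + 3*y^2 + x - 2*y - 3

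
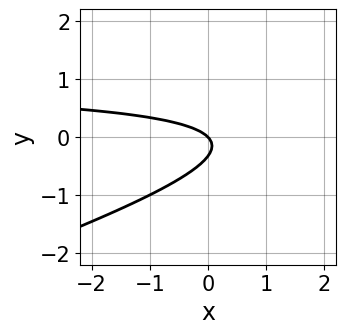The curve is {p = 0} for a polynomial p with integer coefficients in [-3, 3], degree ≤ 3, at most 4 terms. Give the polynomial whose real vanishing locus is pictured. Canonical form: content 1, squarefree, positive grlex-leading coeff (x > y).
First, degree: no degree-1 curve has this shape, so deg p = 2.
Next, from the axis intercepts and sections: it meets the y-axis at y = 0 (among the integer gridlines); it crosses the x-axis at the gridline x = 0.
Finally, these observations pin down the coefficients.

x*y - 3*y^2 - x - y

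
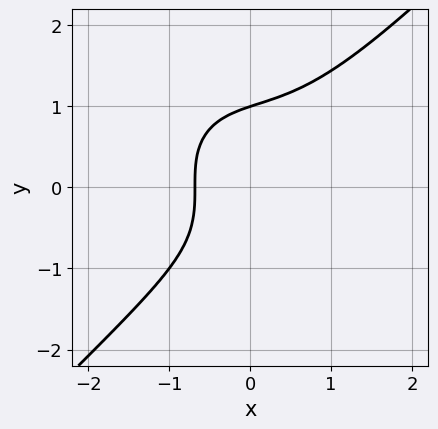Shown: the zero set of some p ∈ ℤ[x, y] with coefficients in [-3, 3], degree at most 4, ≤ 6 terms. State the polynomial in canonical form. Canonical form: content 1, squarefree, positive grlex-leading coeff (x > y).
x^3 - y^3 + x + 1

(a) deg p = 3. A generic line meets the curve in up to 3 points.
(b) From the visible intercepts: it meets the y-axis at y = 1 (among the integer gridlines).
(c) Together with the visible shape, these determine p as stated.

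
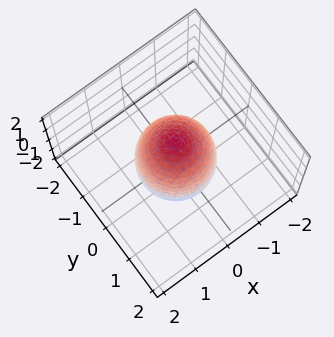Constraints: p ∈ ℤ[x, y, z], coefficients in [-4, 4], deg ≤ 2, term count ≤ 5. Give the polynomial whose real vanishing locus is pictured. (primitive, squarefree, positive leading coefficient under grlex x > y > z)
3*x^2 + 3*y^2 + z^2 - 3

First, the degree is 2 — a closed, bounded, convex surface; a quadric.
Next, symmetries: mirror symmetry z ↦ −z ⇒ only even powers of z; rotational symmetry about the z-axis ⇒ p depends on x, y only through x² + y².
Next, from the axis intercepts and sections: among the integer gridlines, it crosses the y-axis at y ∈ {-1, 1}; a circular section at z = -1 has radius between 0 and 1.
Finally, matching integer coefficients to the picture gives p. Check: (-1, 0, 0) on the x-axis lies on the surface, and p(-1, 0, 0) = 0. ✓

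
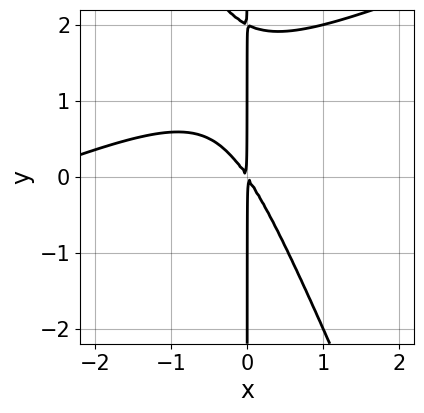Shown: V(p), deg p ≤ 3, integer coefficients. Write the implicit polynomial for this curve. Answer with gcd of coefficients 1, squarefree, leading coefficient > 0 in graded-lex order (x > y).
x^3 - 2*x^2*y - x*y^2 + 3*x^2 + 2*x*y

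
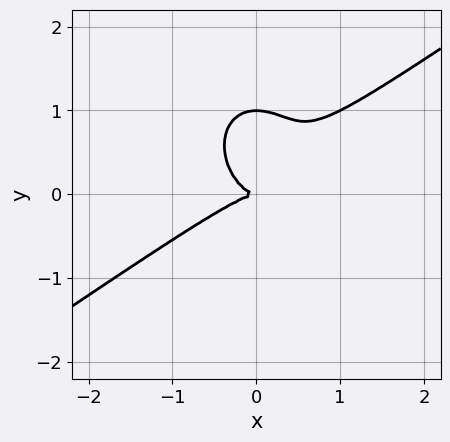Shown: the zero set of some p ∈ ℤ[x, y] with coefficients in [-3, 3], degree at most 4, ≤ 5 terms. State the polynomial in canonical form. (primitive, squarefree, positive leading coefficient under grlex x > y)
1. deg p = 3.
2. From the visible intercepts: the y-axis gridline crossings are at y ∈ {0, 1}; it meets the x-axis at x = 0 (among the integer gridlines).
3. Together with the visible shape, these determine p as stated.

x^3 - x^2*y - y^3 + y^2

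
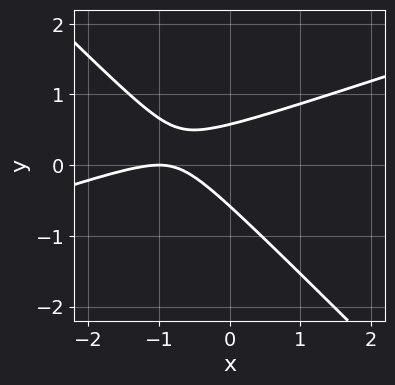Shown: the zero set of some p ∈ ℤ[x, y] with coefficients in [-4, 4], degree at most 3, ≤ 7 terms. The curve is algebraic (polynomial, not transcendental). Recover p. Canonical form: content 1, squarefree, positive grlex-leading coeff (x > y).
1. deg p = 2. A generic line meets the curve in up to 2 points.
2. Checking where it meets the axes: one x-axis crossing is at x = -1.
3. Matching integer coefficients to the picture gives p.

x^2 - 2*x*y - 3*y^2 + 2*x + 1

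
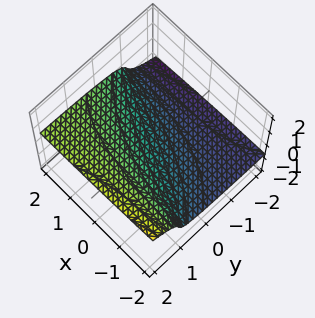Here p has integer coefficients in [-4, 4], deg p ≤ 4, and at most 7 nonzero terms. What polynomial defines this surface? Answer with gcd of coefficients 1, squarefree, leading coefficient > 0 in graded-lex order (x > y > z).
x*y*z + 3*z^3 - x - 2*y + 3*z

(a) Degree: a generic line meets the surface in up to 3 points, so deg p = 3.
(b) Against the integer gridlines: one y-axis crossing is at y = 0; one z-axis crossing is at z = 0.
(c) Fitting integer coefficients to these (and the overall shape) gives p.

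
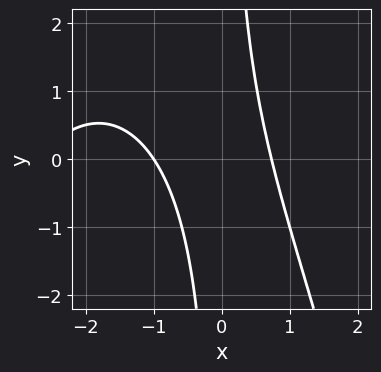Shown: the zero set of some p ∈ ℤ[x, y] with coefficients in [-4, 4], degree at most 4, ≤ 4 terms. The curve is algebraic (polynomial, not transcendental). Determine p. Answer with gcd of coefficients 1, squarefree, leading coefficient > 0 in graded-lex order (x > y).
x^3 + 3*x^2 + 2*x*y - 2

First, the degree is 3 — the shape is more complex than any degree-2 curve.
Then, from the axis intercepts and sections: it meets the x-axis at x = -1 (among the integer gridlines); it misses every integer gridline on the y-axis.
Finally, these observations pin down the coefficients.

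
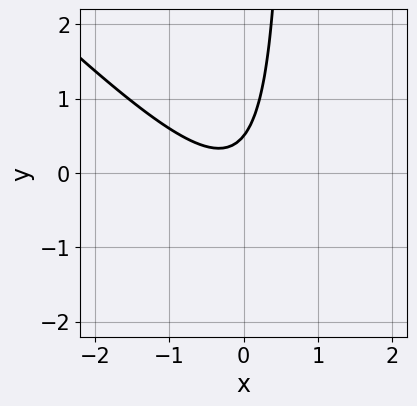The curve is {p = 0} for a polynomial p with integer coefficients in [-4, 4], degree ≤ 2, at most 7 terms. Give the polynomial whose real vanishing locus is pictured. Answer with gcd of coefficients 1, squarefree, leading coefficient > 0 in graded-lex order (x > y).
3*x^2 + 3*x*y + x - 2*y + 1

(a) deg p = 2. A generic line meets the curve in up to 2 points.
(b) Checking where it meets the axes: the curve avoids every integer x-axis point in the box.
(c) Fitting integer coefficients to these (and the overall shape) gives p.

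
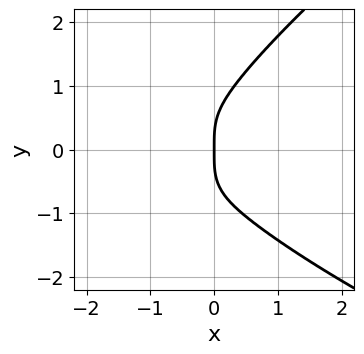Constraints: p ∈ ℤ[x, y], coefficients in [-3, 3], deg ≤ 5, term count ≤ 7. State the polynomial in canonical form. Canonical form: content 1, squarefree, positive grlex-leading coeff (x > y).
x*y^3 - 2*y^4 + 3*x^3 + 3*x*y^2 + 2*x

1. The degree is 4 — the shape is more complex than any degree-3 curve.
2. Checking where it meets the axes: it meets the x-axis at x = 0 (among the integer gridlines); it crosses the y-axis at the gridline y = 0.
3. These observations pin down the coefficients.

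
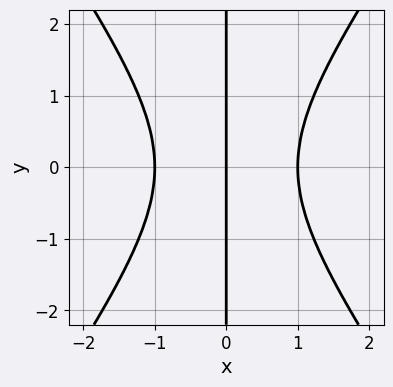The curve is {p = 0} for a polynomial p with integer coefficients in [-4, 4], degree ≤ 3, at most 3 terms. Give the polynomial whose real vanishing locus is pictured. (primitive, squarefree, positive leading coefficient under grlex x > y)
1. The degree is 3 — a generic line meets the curve in up to 3 points.
2. Symmetries: mirror symmetry y ↦ −y ⇒ only even powers of y.
3. Reading off the gridlines: the x-axis gridline crossings are at x ∈ {-1, 0, 1}; every point of the y-axis in the box is on the curve.
4. Solving for integer coefficients yields p as stated.

2*x^3 - x*y^2 - 2*x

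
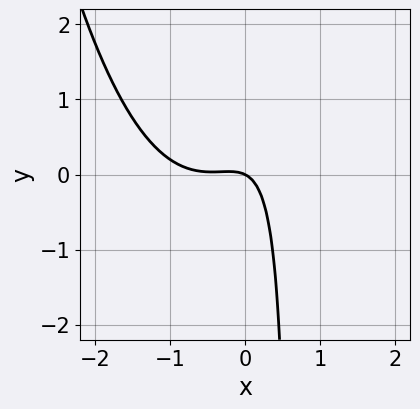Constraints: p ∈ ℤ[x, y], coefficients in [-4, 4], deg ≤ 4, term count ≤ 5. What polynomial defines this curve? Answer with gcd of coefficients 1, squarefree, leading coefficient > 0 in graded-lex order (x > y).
1. deg p = 3. The shape is more complex than any degree-2 curve.
2. Reading off the gridlines: one x-axis crossing is at x = 0; it crosses the y-axis at the gridline y = 0.
3. Fitting integer coefficients to these (and the overall shape) gives p.

3*x^3 + 3*x^2 - 3*x*y + x + 2*y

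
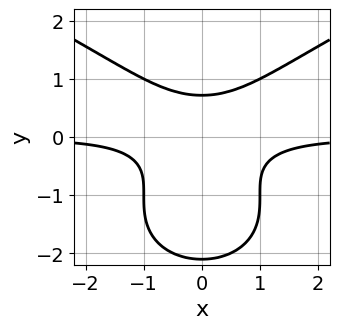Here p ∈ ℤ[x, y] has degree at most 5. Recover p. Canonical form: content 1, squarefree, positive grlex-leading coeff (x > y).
1. Degree: no degree-3 curve has this shape, so deg p = 4.
2. Symmetries: it's symmetric under x → −x, forcing even powers of x.
3. Against the integer gridlines: no x-intercept at any integer in the box.
4. The integer polynomial consistent with all of this is the stated p.

y^4 - 2*x^2*y + 2*y^3 - 1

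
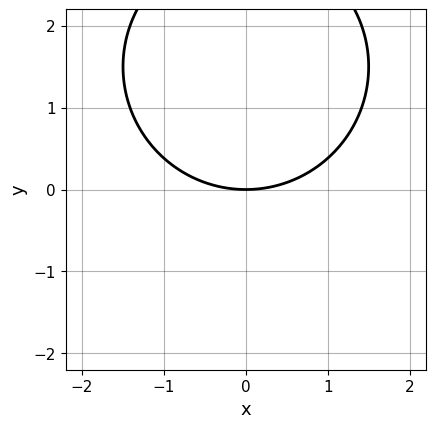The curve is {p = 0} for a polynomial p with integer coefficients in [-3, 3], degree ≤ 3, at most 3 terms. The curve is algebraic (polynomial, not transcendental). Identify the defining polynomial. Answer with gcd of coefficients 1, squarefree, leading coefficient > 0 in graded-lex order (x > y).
Degree: a generic line meets the curve in up to 2 points, so deg p = 2.
Symmetries: the x ↦ −x reflection is a symmetry, so x appears only in even powers.
From the axis intercepts and sections: it crosses the y-axis at the gridline y = 0; it crosses the x-axis at the gridline x = 0.
Solving for integer coefficients yields p as stated.

x^2 + y^2 - 3*y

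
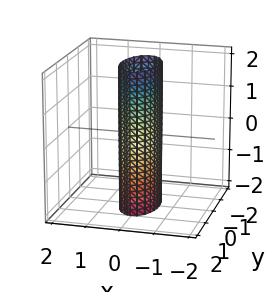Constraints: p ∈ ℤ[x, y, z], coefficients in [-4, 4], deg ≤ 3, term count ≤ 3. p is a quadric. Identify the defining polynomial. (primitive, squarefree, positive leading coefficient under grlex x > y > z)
3*x^2 + y^2 - 1

(a) Degree: constant cross-section along one axis; a quadric, so deg p = 2.
(b) Symmetries: it's symmetric under x → −x, forcing even powers of x; mirror symmetry z ↦ −z ⇒ only even powers of z; the y ↦ −y reflection is a symmetry, so y appears only in even powers.
(c) From the visible intercepts: the y-axis gridline crossings are at y ∈ {-1, 1}; no z-intercept at any integer in the box.
(d) Together with the visible shape, these determine p as stated.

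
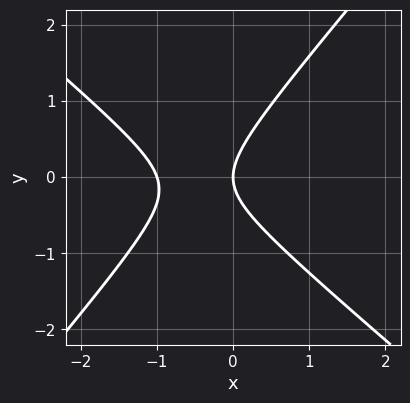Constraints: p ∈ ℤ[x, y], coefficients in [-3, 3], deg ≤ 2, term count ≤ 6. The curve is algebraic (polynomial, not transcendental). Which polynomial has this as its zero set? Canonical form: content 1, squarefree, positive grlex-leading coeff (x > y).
3*x^2 + x*y - 3*y^2 + 3*x

First, degree: the shape is more complex than any degree-1 curve, so deg p = 2.
Next, observable constraints: the x-axis gridline crossings are at x ∈ {-1, 0}; it meets the y-axis at y = 0 (among the integer gridlines).
Finally, matching integer coefficients to the picture gives p.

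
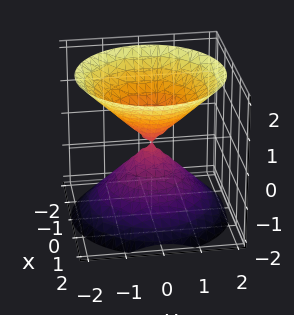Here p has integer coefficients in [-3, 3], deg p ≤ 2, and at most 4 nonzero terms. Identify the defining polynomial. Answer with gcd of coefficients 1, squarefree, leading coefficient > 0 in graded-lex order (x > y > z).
x^2 + y^2 - z^2

First, the picture has 2 separate pieces. They look like related sheets of one shape, so recover p as a whole.
Then, degree: a double cone through the origin; a quadric, so deg p = 2.
Next, symmetries: it's symmetric under z → −z, forcing even powers of z; the z-axis is an axis of rotation, so x and y enter only as x² + y².
Next, against the integer gridlines: it crosses the z-axis at the gridline z = 0; it crosses the y-axis at the gridline y = 0.
Finally, these observations pin down the coefficients.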